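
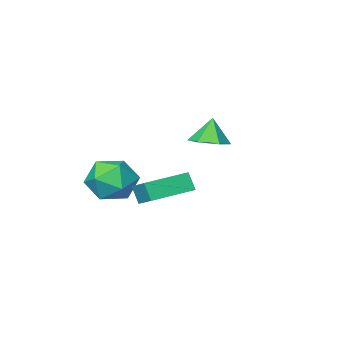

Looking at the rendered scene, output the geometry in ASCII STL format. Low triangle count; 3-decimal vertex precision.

solid 
facet normal -0.992 0.062 0.110
outer loop
vertex -0.28 0.8 -1.054
vertex -0.135 1.993 -0.418
vertex -0.34 1.223 -1.835
endloop
endfacet
facet normal -0.106 -0.878 -0.467
outer loop
vertex 1.535 1.107 -2.042
vertex -0.28 0.8 -1.054
vertex -0.34 1.223 -1.835
endloop
endfacet
facet normal -0.992 0.062 0.110
outer loop
vertex -0.34 1.223 -1.835
vertex -0.135 1.993 -0.418
vertex -0.195 2.417 -1.198
endloop
endfacet
facet normal -0.067 0.476 -0.877
outer loop
vertex -0.195 2.417 -1.198
vertex 1.535 1.107 -2.042
vertex -0.34 1.223 -1.835
endloop
endfacet
facet normal 0.067 -0.476 0.877
outer loop
vertex -0.28 0.8 -1.054
vertex 1.74 1.877 -0.625
vertex -0.135 1.993 -0.418
endloop
endfacet
facet normal -0.107 -0.877 -0.469
outer loop
vertex 1.595 0.683 -1.262
vertex -0.28 0.8 -1.054
vertex 1.535 1.107 -2.042
endloop
endfacet
facet normal 0.068 -0.476 0.877
outer loop
vertex 1.595 0.683 -1.262
vertex 1.74 1.877 -0.625
vertex -0.28 0.8 -1.054
endloop
endfacet
facet normal 0.106 0.877 0.469
outer loop
vertex -0.135 1.993 -0.418
vertex 1.74 1.877 -0.625
vertex -0.195 2.417 -1.198
endloop
endfacet
facet normal -0.068 0.476 -0.877
outer loop
vertex 1.68 2.3 -1.406
vertex 1.535 1.107 -2.042
vertex -0.195 2.417 -1.198
endloop
endfacet
facet normal 0.107 0.878 0.467
outer loop
vertex -0.195 2.417 -1.198
vertex 1.74 1.877 -0.625
vertex 1.68 2.3 -1.406
endloop
endfacet
facet normal 0.992 -0.062 -0.110
outer loop
vertex 1.68 2.3 -1.406
vertex 1.595 0.683 -1.262
vertex 1.535 1.107 -2.042
endloop
endfacet
facet normal 0.992 -0.062 -0.110
outer loop
vertex 1.74 1.877 -0.625
vertex 1.595 0.683 -1.262
vertex 1.68 2.3 -1.406
endloop
endfacet
facet normal -0.980 -0.043 0.194
outer loop
vertex 0.54 -1.432 -1.949
vertex 0.767 -1.403 -0.794
vertex 0.606 -0.399 -1.387
endloop
endfacet
facet normal -0.858 0.287 -0.426
outer loop
vertex 0.54 -1.432 -1.949
vertex 0.606 -0.399 -1.387
vertex 1.094 -0.522 -2.452
endloop
endfacet
facet normal -0.502 -0.164 -0.849
outer loop
vertex 0.54 -1.432 -1.949
vertex 1.094 -0.522 -2.452
vertex 1.557 -1.603 -2.517
endloop
endfacet
facet normal -0.404 -0.772 -0.490
outer loop
vertex 0.54 -1.432 -1.949
vertex 1.557 -1.603 -2.517
vertex 1.355 -2.148 -1.492
endloop
endfacet
facet normal -0.700 -0.697 0.155
outer loop
vertex 0.54 -1.432 -1.949
vertex 1.355 -2.148 -1.492
vertex 0.767 -1.403 -0.794
endloop
endfacet
facet normal -0.437 0.849 -0.298
outer loop
vertex 1.094 -0.522 -2.452
vertex 0.606 -0.399 -1.387
vertex 1.665 0.068 -1.608
endloop
endfacet
facet normal -0.634 0.315 0.706
outer loop
vertex 0.606 -0.399 -1.387
vertex 0.767 -1.403 -0.794
vertex 1.463 -0.477 -0.583
endloop
endfacet
facet normal -0.181 -0.745 0.643
outer loop
vertex 0.767 -1.403 -0.794
vertex 1.355 -2.148 -1.492
vertex 1.926 -1.558 -0.648
endloop
endfacet
facet normal 0.298 -0.866 -0.402
outer loop
vertex 1.355 -2.148 -1.492
vertex 1.557 -1.603 -2.517
vertex 2.414 -1.681 -1.713
endloop
endfacet
facet normal 0.140 0.119 -0.983
outer loop
vertex 1.557 -1.603 -2.517
vertex 1.094 -0.522 -2.452
vertex 2.253 -0.677 -2.306
endloop
endfacet
facet normal 0.404 0.772 0.490
outer loop
vertex 2.48 -0.648 -1.151
vertex 1.665 0.068 -1.608
vertex 1.463 -0.477 -0.583
endloop
endfacet
facet normal 0.502 0.164 0.849
outer loop
vertex 2.48 -0.648 -1.151
vertex 1.463 -0.477 -0.583
vertex 1.926 -1.558 -0.648
endloop
endfacet
facet normal 0.858 -0.287 0.426
outer loop
vertex 2.48 -0.648 -1.151
vertex 1.926 -1.558 -0.648
vertex 2.414 -1.681 -1.713
endloop
endfacet
facet normal 0.980 0.043 -0.194
outer loop
vertex 2.48 -0.648 -1.151
vertex 2.414 -1.681 -1.713
vertex 2.253 -0.677 -2.306
endloop
endfacet
facet normal 0.700 0.697 -0.155
outer loop
vertex 2.48 -0.648 -1.151
vertex 2.253 -0.677 -2.306
vertex 1.665 0.068 -1.608
endloop
endfacet
facet normal -0.298 0.866 0.402
outer loop
vertex 1.463 -0.477 -0.583
vertex 1.665 0.068 -1.608
vertex 0.606 -0.399 -1.387
endloop
endfacet
facet normal -0.140 -0.119 0.983
outer loop
vertex 1.926 -1.558 -0.648
vertex 1.463 -0.477 -0.583
vertex 0.767 -1.403 -0.794
endloop
endfacet
facet normal 0.437 -0.849 0.298
outer loop
vertex 2.414 -1.681 -1.713
vertex 1.926 -1.558 -0.648
vertex 1.355 -2.148 -1.492
endloop
endfacet
facet normal 0.634 -0.315 -0.706
outer loop
vertex 2.253 -0.677 -2.306
vertex 2.414 -1.681 -1.713
vertex 1.557 -1.603 -2.517
endloop
endfacet
facet normal 0.181 0.745 -0.643
outer loop
vertex 1.665 0.068 -1.608
vertex 2.253 -0.677 -2.306
vertex 1.094 -0.522 -2.452
endloop
endfacet
facet normal 0.243 0.184 -0.952
outer loop
vertex -2.596 -2.112 -0.566
vertex -3.314 -1.592 -0.649
vertex -2.54 -1.242 -0.384
endloop
endfacet
facet normal 0.703 -0.189 0.685
outer loop
vertex -2.596 -2.112 -0.566
vertex -2.54 -1.242 -0.384
vertex -3.626 -1.828 0.569
endloop
endfacet
facet normal 0.243 0.184 -0.952
outer loop
vertex -2.54 -1.242 -0.384
vertex -3.314 -1.592 -0.649
vertex -3.258 -0.723 -0.467
endloop
endfacet
facet normal 0.335 0.582 0.740
outer loop
vertex -2.54 -1.242 -0.384
vertex -3.258 -0.723 -0.467
vertex -3.626 -1.828 0.569
endloop
endfacet
facet normal 0.244 0.184 -0.952
outer loop
vertex -3.258 -0.723 -0.467
vertex -3.314 -1.592 -0.649
vertex -4.032 -1.073 -0.733
endloop
endfacet
facet normal -0.494 0.677 0.546
outer loop
vertex -3.258 -0.723 -0.467
vertex -4.032 -1.073 -0.733
vertex -3.626 -1.828 0.569
endloop
endfacet
facet normal 0.244 0.183 -0.952
outer loop
vertex -4.032 -1.073 -0.733
vertex -3.314 -1.592 -0.649
vertex -4.088 -1.943 -0.915
endloop
endfacet
facet normal -0.955 -0.001 0.297
outer loop
vertex -4.032 -1.073 -0.733
vertex -4.088 -1.943 -0.915
vertex -3.626 -1.828 0.569
endloop
endfacet
facet normal 0.244 0.185 -0.952
outer loop
vertex -4.088 -1.943 -0.915
vertex -3.314 -1.592 -0.649
vertex -3.37 -2.462 -0.832
endloop
endfacet
facet normal -0.587 -0.773 0.242
outer loop
vertex -4.088 -1.943 -0.915
vertex -3.37 -2.462 -0.832
vertex -3.626 -1.828 0.569
endloop
endfacet
facet normal 0.244 0.185 -0.952
outer loop
vertex -3.37 -2.462 -0.832
vertex -3.314 -1.592 -0.649
vertex -2.596 -2.112 -0.566
endloop
endfacet
facet normal 0.242 -0.867 0.436
outer loop
vertex -3.37 -2.462 -0.832
vertex -2.596 -2.112 -0.566
vertex -3.626 -1.828 0.569
endloop
endfacet

endsolid


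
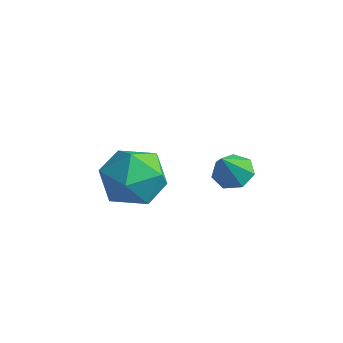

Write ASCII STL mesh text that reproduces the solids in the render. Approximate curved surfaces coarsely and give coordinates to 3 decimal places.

solid 
facet normal -0.555 0.783 0.280
outer loop
vertex 0.676 -0.053 0.527
vertex 0.325 -0.655 1.515
vertex 1.317 0.036 1.548
endloop
endfacet
facet normal 0.014 0.995 -0.096
outer loop
vertex 0.676 -0.053 0.527
vertex 1.317 0.036 1.548
vertex 1.884 -0.074 0.485
endloop
endfacet
facet normal -0.014 0.679 -0.734
outer loop
vertex 0.676 -0.053 0.527
vertex 1.884 -0.074 0.485
vertex 1.243 -0.832 -0.204
endloop
endfacet
facet normal -0.598 0.272 -0.754
outer loop
vertex 0.676 -0.053 0.527
vertex 1.243 -0.832 -0.204
vertex 0.279 -1.191 0.432
endloop
endfacet
facet normal -0.933 0.336 -0.127
outer loop
vertex 0.676 -0.053 0.527
vertex 0.279 -1.191 0.432
vertex 0.325 -0.655 1.515
endloop
endfacet
facet normal 0.599 0.764 0.241
outer loop
vertex 1.884 -0.074 0.485
vertex 1.317 0.036 1.548
vertex 2.281 -0.689 1.448
endloop
endfacet
facet normal -0.321 0.420 0.849
outer loop
vertex 1.317 0.036 1.548
vertex 0.325 -0.655 1.515
vertex 1.317 -1.048 2.084
endloop
endfacet
facet normal -0.933 -0.304 0.190
outer loop
vertex 0.325 -0.655 1.515
vertex 0.279 -1.191 0.432
vertex 0.676 -1.806 1.395
endloop
endfacet
facet normal -0.392 -0.408 -0.825
outer loop
vertex 0.279 -1.191 0.432
vertex 1.243 -0.832 -0.204
vertex 1.243 -1.916 0.332
endloop
endfacet
facet normal 0.555 0.252 -0.793
outer loop
vertex 1.243 -0.832 -0.204
vertex 1.884 -0.074 0.485
vertex 2.235 -1.225 0.365
endloop
endfacet
facet normal 0.598 -0.272 0.754
outer loop
vertex 1.884 -1.827 1.353
vertex 2.281 -0.689 1.448
vertex 1.317 -1.048 2.084
endloop
endfacet
facet normal 0.014 -0.679 0.734
outer loop
vertex 1.884 -1.827 1.353
vertex 1.317 -1.048 2.084
vertex 0.676 -1.806 1.395
endloop
endfacet
facet normal -0.014 -0.995 0.096
outer loop
vertex 1.884 -1.827 1.353
vertex 0.676 -1.806 1.395
vertex 1.243 -1.916 0.332
endloop
endfacet
facet normal 0.555 -0.783 -0.280
outer loop
vertex 1.884 -1.827 1.353
vertex 1.243 -1.916 0.332
vertex 2.235 -1.225 0.365
endloop
endfacet
facet normal 0.933 -0.336 0.127
outer loop
vertex 1.884 -1.827 1.353
vertex 2.235 -1.225 0.365
vertex 2.281 -0.689 1.448
endloop
endfacet
facet normal 0.392 0.408 0.825
outer loop
vertex 1.317 -1.048 2.084
vertex 2.281 -0.689 1.448
vertex 1.317 0.036 1.548
endloop
endfacet
facet normal -0.555 -0.252 0.793
outer loop
vertex 0.676 -1.806 1.395
vertex 1.317 -1.048 2.084
vertex 0.325 -0.655 1.515
endloop
endfacet
facet normal -0.599 -0.764 -0.241
outer loop
vertex 1.243 -1.916 0.332
vertex 0.676 -1.806 1.395
vertex 0.279 -1.191 0.432
endloop
endfacet
facet normal 0.321 -0.420 -0.849
outer loop
vertex 2.235 -1.225 0.365
vertex 1.243 -1.916 0.332
vertex 1.243 -0.832 -0.204
endloop
endfacet
facet normal 0.933 0.304 -0.190
outer loop
vertex 2.281 -0.689 1.448
vertex 2.235 -1.225 0.365
vertex 1.884 -0.074 0.485
endloop
endfacet
facet normal -0.144 0.546 -0.825
outer loop
vertex 2.696 2.467 -0.646
vertex 2.057 2.7 -0.38
vertex 2.719 2.997 -0.299
endloop
endfacet
facet normal 0.959 -0.184 0.217
outer loop
vertex 2.696 2.467 -0.646
vertex 2.719 2.997 -0.299
vertex 2.263 1.92 0.8
endloop
endfacet
facet normal -0.144 0.546 -0.826
outer loop
vertex 2.719 2.997 -0.299
vertex 2.057 2.7 -0.38
vertex 2.244 3.303 -0.014
endloop
endfacet
facet normal 0.646 0.394 0.654
outer loop
vertex 2.719 2.997 -0.299
vertex 2.244 3.303 -0.014
vertex 2.263 1.92 0.8
endloop
endfacet
facet normal -0.144 0.546 -0.826
outer loop
vertex 2.244 3.303 -0.014
vertex 2.057 2.7 -0.38
vertex 1.628 3.156 -0.004
endloop
endfacet
facet normal -0.106 0.503 0.858
outer loop
vertex 2.244 3.303 -0.014
vertex 1.628 3.156 -0.004
vertex 2.263 1.92 0.8
endloop
endfacet
facet normal -0.143 0.546 -0.825
outer loop
vertex 1.628 3.156 -0.004
vertex 2.057 2.7 -0.38
vertex 1.335 2.665 -0.278
endloop
endfacet
facet normal -0.735 0.062 0.675
outer loop
vertex 1.628 3.156 -0.004
vertex 1.335 2.665 -0.278
vertex 2.263 1.92 0.8
endloop
endfacet
facet normal -0.143 0.547 -0.825
outer loop
vertex 1.335 2.665 -0.278
vertex 2.057 2.7 -0.38
vertex 1.586 2.201 -0.629
endloop
endfacet
facet normal -0.764 -0.598 0.244
outer loop
vertex 1.335 2.665 -0.278
vertex 1.586 2.201 -0.629
vertex 2.263 1.92 0.8
endloop
endfacet
facet normal -0.143 0.546 -0.825
outer loop
vertex 1.586 2.201 -0.629
vertex 2.057 2.7 -0.38
vertex 2.192 2.113 -0.792
endloop
endfacet
facet normal -0.172 -0.979 -0.111
outer loop
vertex 1.586 2.201 -0.629
vertex 2.192 2.113 -0.792
vertex 2.263 1.92 0.8
endloop
endfacet
facet normal -0.144 0.546 -0.825
outer loop
vertex 2.192 2.113 -0.792
vertex 2.057 2.7 -0.38
vertex 2.696 2.467 -0.646
endloop
endfacet
facet normal 0.594 -0.795 -0.123
outer loop
vertex 2.192 2.113 -0.792
vertex 2.696 2.467 -0.646
vertex 2.263 1.92 0.8
endloop
endfacet

endsolid


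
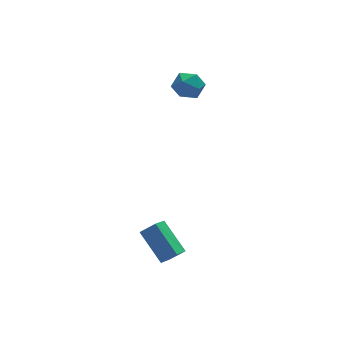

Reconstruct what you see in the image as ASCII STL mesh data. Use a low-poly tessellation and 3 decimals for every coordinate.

solid 
facet normal -0.740 0.222 -0.635
outer loop
vertex -2.337 -2.851 -2.617
vertex -1.613 -2.13 -3.208
vertex -1.731 -4.515 -3.905
endloop
endfacet
facet normal -0.613 -0.611 0.501
outer loop
vertex -0.947 -4.75 -3.232
vertex -2.337 -2.851 -2.617
vertex -1.731 -4.515 -3.905
endloop
endfacet
facet normal -0.740 0.222 -0.635
outer loop
vertex -1.731 -4.515 -3.905
vertex -1.613 -2.13 -3.208
vertex -1.007 -3.794 -4.496
endloop
endfacet
facet normal 0.277 -0.760 -0.588
outer loop
vertex -1.007 -3.794 -4.496
vertex -0.947 -4.75 -3.232
vertex -1.731 -4.515 -3.905
endloop
endfacet
facet normal -0.277 0.760 0.588
outer loop
vertex -2.337 -2.851 -2.617
vertex -0.829 -2.365 -2.535
vertex -1.613 -2.13 -3.208
endloop
endfacet
facet normal -0.613 -0.611 0.501
outer loop
vertex -1.553 -3.086 -1.944
vertex -2.337 -2.851 -2.617
vertex -0.947 -4.75 -3.232
endloop
endfacet
facet normal -0.277 0.760 0.588
outer loop
vertex -1.553 -3.086 -1.944
vertex -0.829 -2.365 -2.535
vertex -2.337 -2.851 -2.617
endloop
endfacet
facet normal 0.613 0.611 -0.501
outer loop
vertex -1.613 -2.13 -3.208
vertex -0.829 -2.365 -2.535
vertex -1.007 -3.794 -4.496
endloop
endfacet
facet normal 0.277 -0.760 -0.588
outer loop
vertex -0.223 -4.029 -3.823
vertex -0.947 -4.75 -3.232
vertex -1.007 -3.794 -4.496
endloop
endfacet
facet normal 0.613 0.611 -0.501
outer loop
vertex -1.007 -3.794 -4.496
vertex -0.829 -2.365 -2.535
vertex -0.223 -4.029 -3.823
endloop
endfacet
facet normal 0.740 -0.222 0.635
outer loop
vertex -0.223 -4.029 -3.823
vertex -1.553 -3.086 -1.944
vertex -0.947 -4.75 -3.232
endloop
endfacet
facet normal 0.740 -0.222 0.635
outer loop
vertex -0.829 -2.365 -2.535
vertex -1.553 -3.086 -1.944
vertex -0.223 -4.029 -3.823
endloop
endfacet
facet normal -0.683 0.699 0.210
outer loop
vertex 2.171 4.159 3.154
vertex 1.533 3.442 3.466
vertex 2.172 3.87 4.121
endloop
endfacet
facet normal -0.022 0.958 0.286
outer loop
vertex 2.171 4.159 3.154
vertex 2.172 3.87 4.121
vertex 3.046 4.033 3.642
endloop
endfacet
facet normal 0.316 0.887 -0.337
outer loop
vertex 2.171 4.159 3.154
vertex 3.046 4.033 3.642
vertex 2.947 3.707 2.692
endloop
endfacet
facet normal -0.135 0.585 -0.800
outer loop
vertex 2.171 4.159 3.154
vertex 2.947 3.707 2.692
vertex 2.012 3.342 2.583
endloop
endfacet
facet normal -0.753 0.469 -0.462
outer loop
vertex 2.171 4.159 3.154
vertex 2.012 3.342 2.583
vertex 1.533 3.442 3.466
endloop
endfacet
facet normal 0.318 0.555 0.769
outer loop
vertex 3.046 4.033 3.642
vertex 2.172 3.87 4.121
vertex 2.948 3.238 4.257
endloop
endfacet
facet normal -0.752 0.137 0.644
outer loop
vertex 2.172 3.87 4.121
vertex 1.533 3.442 3.466
vertex 2.013 2.873 4.148
endloop
endfacet
facet normal -0.865 -0.236 -0.443
outer loop
vertex 1.533 3.442 3.466
vertex 2.012 3.342 2.583
vertex 1.914 2.547 3.198
endloop
endfacet
facet normal 0.134 -0.048 -0.990
outer loop
vertex 2.012 3.342 2.583
vertex 2.947 3.707 2.692
vertex 2.788 2.71 2.719
endloop
endfacet
facet normal 0.865 0.440 -0.241
outer loop
vertex 2.947 3.707 2.692
vertex 3.046 4.033 3.642
vertex 3.427 3.138 3.374
endloop
endfacet
facet normal 0.135 -0.585 0.800
outer loop
vertex 2.789 2.421 3.686
vertex 2.948 3.238 4.257
vertex 2.013 2.873 4.148
endloop
endfacet
facet normal -0.316 -0.887 0.337
outer loop
vertex 2.789 2.421 3.686
vertex 2.013 2.873 4.148
vertex 1.914 2.547 3.198
endloop
endfacet
facet normal 0.022 -0.958 -0.286
outer loop
vertex 2.789 2.421 3.686
vertex 1.914 2.547 3.198
vertex 2.788 2.71 2.719
endloop
endfacet
facet normal 0.683 -0.699 -0.210
outer loop
vertex 2.789 2.421 3.686
vertex 2.788 2.71 2.719
vertex 3.427 3.138 3.374
endloop
endfacet
facet normal 0.753 -0.469 0.462
outer loop
vertex 2.789 2.421 3.686
vertex 3.427 3.138 3.374
vertex 2.948 3.238 4.257
endloop
endfacet
facet normal -0.134 0.048 0.990
outer loop
vertex 2.013 2.873 4.148
vertex 2.948 3.238 4.257
vertex 2.172 3.87 4.121
endloop
endfacet
facet normal -0.865 -0.440 0.241
outer loop
vertex 1.914 2.547 3.198
vertex 2.013 2.873 4.148
vertex 1.533 3.442 3.466
endloop
endfacet
facet normal -0.318 -0.555 -0.769
outer loop
vertex 2.788 2.71 2.719
vertex 1.914 2.547 3.198
vertex 2.012 3.342 2.583
endloop
endfacet
facet normal 0.752 -0.137 -0.644
outer loop
vertex 3.427 3.138 3.374
vertex 2.788 2.71 2.719
vertex 2.947 3.707 2.692
endloop
endfacet
facet normal 0.865 0.236 0.443
outer loop
vertex 2.948 3.238 4.257
vertex 3.427 3.138 3.374
vertex 3.046 4.033 3.642
endloop
endfacet

endsolid


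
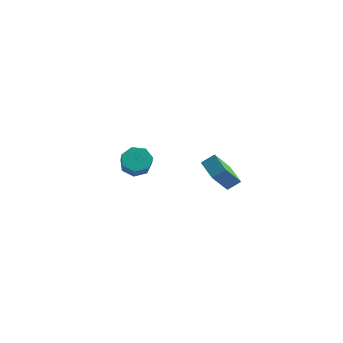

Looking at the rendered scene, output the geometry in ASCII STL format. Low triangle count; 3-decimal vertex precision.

solid 
facet normal -0.514 0.557 -0.652
outer loop
vertex -3.087 -0.585 -3.661
vertex -3.704 -1.197 -3.697
vertex -3.647 -0.515 -3.16
endloop
endfacet
facet normal 0.430 0.825 0.366
outer loop
vertex -3.087 -0.585 -3.661
vertex -3.647 -0.515 -3.16
vertex -2.399 -1.331 -2.786
endloop
endfacet
facet normal 0.430 0.825 0.366
outer loop
vertex -2.399 -1.331 -2.786
vertex -3.647 -0.515 -3.16
vertex -2.959 -1.261 -2.285
endloop
endfacet
facet normal 0.514 -0.557 0.652
outer loop
vertex -2.399 -1.331 -2.786
vertex -2.959 -1.261 -2.285
vertex -3.016 -1.943 -2.823
endloop
endfacet
facet normal -0.513 0.557 -0.653
outer loop
vertex -3.647 -0.515 -3.16
vertex -3.704 -1.197 -3.697
vertex -4.251 -0.958 -3.064
endloop
endfacet
facet normal -0.312 0.588 0.746
outer loop
vertex -3.647 -0.515 -3.16
vertex -4.251 -0.958 -3.064
vertex -2.959 -1.261 -2.285
endloop
endfacet
facet normal -0.313 0.586 0.747
outer loop
vertex -2.959 -1.261 -2.285
vertex -4.251 -0.958 -3.064
vertex -3.562 -1.705 -2.189
endloop
endfacet
facet normal 0.514 -0.557 0.652
outer loop
vertex -2.959 -1.261 -2.285
vertex -3.562 -1.705 -2.189
vertex -3.016 -1.943 -2.823
endloop
endfacet
facet normal -0.513 0.557 -0.653
outer loop
vertex -4.251 -0.958 -3.064
vertex -3.704 -1.197 -3.697
vertex -4.442 -1.581 -3.445
endloop
endfacet
facet normal -0.820 -0.094 0.565
outer loop
vertex -4.251 -0.958 -3.064
vertex -4.442 -1.581 -3.445
vertex -3.562 -1.705 -2.189
endloop
endfacet
facet normal -0.820 -0.093 0.565
outer loop
vertex -3.562 -1.705 -2.189
vertex -4.442 -1.581 -3.445
vertex -3.754 -2.328 -2.57
endloop
endfacet
facet normal 0.514 -0.557 0.652
outer loop
vertex -3.562 -1.705 -2.189
vertex -3.754 -2.328 -2.57
vertex -3.016 -1.943 -2.823
endloop
endfacet
facet normal -0.513 0.557 -0.653
outer loop
vertex -4.442 -1.581 -3.445
vertex -3.704 -1.197 -3.697
vertex -4.078 -1.915 -4.016
endloop
endfacet
facet normal -0.710 -0.703 -0.042
outer loop
vertex -4.442 -1.581 -3.445
vertex -4.078 -1.915 -4.016
vertex -3.754 -2.328 -2.57
endloop
endfacet
facet normal -0.709 -0.704 -0.042
outer loop
vertex -3.754 -2.328 -2.57
vertex -4.078 -1.915 -4.016
vertex -3.39 -2.661 -3.141
endloop
endfacet
facet normal 0.514 -0.557 0.652
outer loop
vertex -3.754 -2.328 -2.57
vertex -3.39 -2.661 -3.141
vertex -3.016 -1.943 -2.823
endloop
endfacet
facet normal -0.514 0.557 -0.652
outer loop
vertex -4.078 -1.915 -4.016
vertex -3.704 -1.197 -3.697
vertex -3.432 -1.707 -4.347
endloop
endfacet
facet normal -0.064 -0.784 -0.618
outer loop
vertex -4.078 -1.915 -4.016
vertex -3.432 -1.707 -4.347
vertex -3.39 -2.661 -3.141
endloop
endfacet
facet normal -0.066 -0.784 -0.618
outer loop
vertex -3.39 -2.661 -3.141
vertex -3.432 -1.707 -4.347
vertex -2.744 -2.454 -3.473
endloop
endfacet
facet normal 0.514 -0.557 0.653
outer loop
vertex -3.39 -2.661 -3.141
vertex -2.744 -2.454 -3.473
vertex -3.016 -1.943 -2.823
endloop
endfacet
facet normal -0.513 0.558 -0.652
outer loop
vertex -3.432 -1.707 -4.347
vertex -3.704 -1.197 -3.697
vertex -2.991 -1.116 -4.189
endloop
endfacet
facet normal 0.628 -0.274 -0.728
outer loop
vertex -3.432 -1.707 -4.347
vertex -2.991 -1.116 -4.189
vertex -2.744 -2.454 -3.473
endloop
endfacet
facet normal 0.628 -0.274 -0.728
outer loop
vertex -2.744 -2.454 -3.473
vertex -2.991 -1.116 -4.189
vertex -2.303 -1.862 -3.315
endloop
endfacet
facet normal 0.514 -0.557 0.653
outer loop
vertex -2.744 -2.454 -3.473
vertex -2.303 -1.862 -3.315
vertex -3.016 -1.943 -2.823
endloop
endfacet
facet normal -0.514 0.556 -0.653
outer loop
vertex -2.991 -1.116 -4.189
vertex -3.704 -1.197 -3.697
vertex -3.087 -0.585 -3.661
endloop
endfacet
facet normal 0.849 0.442 -0.290
outer loop
vertex -2.991 -1.116 -4.189
vertex -3.087 -0.585 -3.661
vertex -2.303 -1.862 -3.315
endloop
endfacet
facet normal 0.849 0.442 -0.290
outer loop
vertex -2.303 -1.862 -3.315
vertex -3.087 -0.585 -3.661
vertex -2.399 -1.331 -2.786
endloop
endfacet
facet normal 0.514 -0.557 0.653
outer loop
vertex -2.303 -1.862 -3.315
vertex -2.399 -1.331 -2.786
vertex -3.016 -1.943 -2.823
endloop
endfacet
facet normal -0.827 0.493 0.269
outer loop
vertex 2.764 -2.846 -0.465
vertex 2.982 -1.83 -1.656
vertex 2.296 -3.35 -0.981
endloop
endfacet
facet normal -0.138 -0.643 0.753
outer loop
vertex 3.538 -4.09 -1.384
vertex 2.764 -2.846 -0.465
vertex 2.296 -3.35 -0.981
endloop
endfacet
facet normal -0.828 0.493 0.267
outer loop
vertex 2.296 -3.35 -0.981
vertex 2.982 -1.83 -1.656
vertex 2.515 -2.335 -2.172
endloop
endfacet
facet normal -0.544 -0.587 -0.600
outer loop
vertex 2.515 -2.335 -2.172
vertex 3.538 -4.09 -1.384
vertex 2.296 -3.35 -0.981
endloop
endfacet
facet normal 0.544 0.587 0.600
outer loop
vertex 2.764 -2.846 -0.465
vertex 4.224 -2.57 -2.059
vertex 2.982 -1.83 -1.656
endloop
endfacet
facet normal -0.138 -0.643 0.754
outer loop
vertex 4.005 -3.585 -0.868
vertex 2.764 -2.846 -0.465
vertex 3.538 -4.09 -1.384
endloop
endfacet
facet normal 0.544 0.587 0.600
outer loop
vertex 4.005 -3.585 -0.868
vertex 4.224 -2.57 -2.059
vertex 2.764 -2.846 -0.465
endloop
endfacet
facet normal 0.138 0.642 -0.754
outer loop
vertex 2.982 -1.83 -1.656
vertex 4.224 -2.57 -2.059
vertex 2.515 -2.335 -2.172
endloop
endfacet
facet normal -0.544 -0.587 -0.600
outer loop
vertex 3.756 -3.074 -2.575
vertex 3.538 -4.09 -1.384
vertex 2.515 -2.335 -2.172
endloop
endfacet
facet normal 0.138 0.643 -0.753
outer loop
vertex 2.515 -2.335 -2.172
vertex 4.224 -2.57 -2.059
vertex 3.756 -3.074 -2.575
endloop
endfacet
facet normal 0.828 -0.492 -0.268
outer loop
vertex 3.756 -3.074 -2.575
vertex 4.005 -3.585 -0.868
vertex 3.538 -4.09 -1.384
endloop
endfacet
facet normal 0.827 -0.493 -0.268
outer loop
vertex 4.224 -2.57 -2.059
vertex 4.005 -3.585 -0.868
vertex 3.756 -3.074 -2.575
endloop
endfacet

endsolid


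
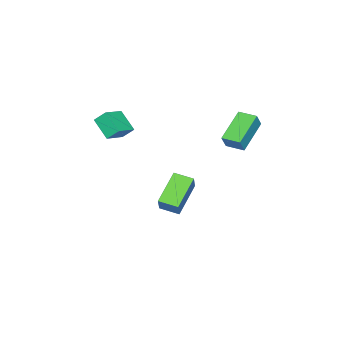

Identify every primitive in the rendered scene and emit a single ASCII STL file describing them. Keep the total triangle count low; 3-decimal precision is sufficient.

solid 
facet normal -0.924 0.077 -0.374
outer loop
vertex -1.259 -2.442 3.396
vertex -1.463 -1.857 4.021
vertex -0.831 -1.394 2.556
endloop
endfacet
facet normal 0.231 -0.664 -0.711
outer loop
vertex 0.463 -1.503 3.079
vertex -1.259 -2.442 3.396
vertex -0.831 -1.394 2.556
endloop
endfacet
facet normal -0.924 0.077 -0.374
outer loop
vertex -0.831 -1.394 2.556
vertex -1.463 -1.857 4.021
vertex -1.035 -0.809 3.181
endloop
endfacet
facet normal 0.304 0.743 -0.596
outer loop
vertex -1.035 -0.809 3.181
vertex 0.463 -1.503 3.079
vertex -0.831 -1.394 2.556
endloop
endfacet
facet normal -0.304 -0.743 0.596
outer loop
vertex -1.259 -2.442 3.396
vertex -0.169 -1.966 4.544
vertex -1.463 -1.857 4.021
endloop
endfacet
facet normal 0.231 -0.664 -0.711
outer loop
vertex 0.035 -2.551 3.919
vertex -1.259 -2.442 3.396
vertex 0.463 -1.503 3.079
endloop
endfacet
facet normal -0.304 -0.743 0.596
outer loop
vertex 0.035 -2.551 3.919
vertex -0.169 -1.966 4.544
vertex -1.259 -2.442 3.396
endloop
endfacet
facet normal -0.231 0.664 0.711
outer loop
vertex -1.463 -1.857 4.021
vertex -0.169 -1.966 4.544
vertex -1.035 -0.809 3.181
endloop
endfacet
facet normal 0.304 0.743 -0.596
outer loop
vertex 0.259 -0.918 3.704
vertex 0.463 -1.503 3.079
vertex -1.035 -0.809 3.181
endloop
endfacet
facet normal -0.231 0.664 0.711
outer loop
vertex -1.035 -0.809 3.181
vertex -0.169 -1.966 4.544
vertex 0.259 -0.918 3.704
endloop
endfacet
facet normal 0.924 -0.077 0.374
outer loop
vertex 0.259 -0.918 3.704
vertex 0.035 -2.551 3.919
vertex 0.463 -1.503 3.079
endloop
endfacet
facet normal 0.924 -0.077 0.374
outer loop
vertex -0.169 -1.966 4.544
vertex 0.035 -2.551 3.919
vertex 0.259 -0.918 3.704
endloop
endfacet
facet normal -0.867 -0.011 0.499
outer loop
vertex -4.649 3.265 3.915
vertex -4.661 4.335 3.918
vertex -5.133 3.262 3.074
endloop
endfacet
facet normal 0.011 -1.000 -0.003
outer loop
vertex -3.339 3.285 2.042
vertex -4.649 3.265 3.915
vertex -5.133 3.262 3.074
endloop
endfacet
facet normal -0.866 -0.012 0.499
outer loop
vertex -5.133 3.262 3.074
vertex -4.661 4.335 3.918
vertex -5.145 4.332 3.078
endloop
endfacet
facet normal -0.499 -0.002 -0.867
outer loop
vertex -5.145 4.332 3.078
vertex -3.339 3.285 2.042
vertex -5.133 3.262 3.074
endloop
endfacet
facet normal 0.499 0.003 0.867
outer loop
vertex -4.649 3.265 3.915
vertex -2.867 4.358 2.886
vertex -4.661 4.335 3.918
endloop
endfacet
facet normal 0.011 -1.000 -0.003
outer loop
vertex -2.855 3.288 2.882
vertex -4.649 3.265 3.915
vertex -3.339 3.285 2.042
endloop
endfacet
facet normal 0.499 0.002 0.867
outer loop
vertex -2.855 3.288 2.882
vertex -2.867 4.358 2.886
vertex -4.649 3.265 3.915
endloop
endfacet
facet normal -0.011 1.000 0.003
outer loop
vertex -4.661 4.335 3.918
vertex -2.867 4.358 2.886
vertex -5.145 4.332 3.078
endloop
endfacet
facet normal -0.499 -0.003 -0.867
outer loop
vertex -3.351 4.355 2.045
vertex -3.339 3.285 2.042
vertex -5.145 4.332 3.078
endloop
endfacet
facet normal -0.011 1.000 0.003
outer loop
vertex -5.145 4.332 3.078
vertex -2.867 4.358 2.886
vertex -3.351 4.355 2.045
endloop
endfacet
facet normal 0.866 0.011 -0.499
outer loop
vertex -3.351 4.355 2.045
vertex -2.855 3.288 2.882
vertex -3.339 3.285 2.042
endloop
endfacet
facet normal 0.867 0.012 -0.499
outer loop
vertex -2.867 4.358 2.886
vertex -2.855 3.288 2.882
vertex -3.351 4.355 2.045
endloop
endfacet
facet normal -0.509 -0.249 -0.824
outer loop
vertex -4.858 -0.68 -2.778
vertex -5.067 0.442 -2.988
vertex -3.04 -0.558 -3.938
endloop
endfacet
facet normal 0.180 -0.967 0.181
outer loop
vertex -2.393 -0.242 -2.892
vertex -4.858 -0.68 -2.778
vertex -3.04 -0.558 -3.938
endloop
endfacet
facet normal -0.509 -0.249 -0.824
outer loop
vertex -3.04 -0.558 -3.938
vertex -5.067 0.442 -2.988
vertex -3.249 0.563 -4.148
endloop
endfacet
facet normal 0.841 0.056 -0.537
outer loop
vertex -3.249 0.563 -4.148
vertex -2.393 -0.242 -2.892
vertex -3.04 -0.558 -3.938
endloop
endfacet
facet normal -0.841 -0.056 0.537
outer loop
vertex -4.858 -0.68 -2.778
vertex -4.42 0.758 -1.942
vertex -5.067 0.442 -2.988
endloop
endfacet
facet normal 0.180 -0.967 0.182
outer loop
vertex -4.211 -0.363 -1.732
vertex -4.858 -0.68 -2.778
vertex -2.393 -0.242 -2.892
endloop
endfacet
facet normal -0.841 -0.056 0.537
outer loop
vertex -4.211 -0.363 -1.732
vertex -4.42 0.758 -1.942
vertex -4.858 -0.68 -2.778
endloop
endfacet
facet normal -0.180 0.967 -0.181
outer loop
vertex -5.067 0.442 -2.988
vertex -4.42 0.758 -1.942
vertex -3.249 0.563 -4.148
endloop
endfacet
facet normal 0.841 0.056 -0.537
outer loop
vertex -2.602 0.88 -3.102
vertex -2.393 -0.242 -2.892
vertex -3.249 0.563 -4.148
endloop
endfacet
facet normal -0.181 0.967 -0.181
outer loop
vertex -3.249 0.563 -4.148
vertex -4.42 0.758 -1.942
vertex -2.602 0.88 -3.102
endloop
endfacet
facet normal 0.509 0.249 0.824
outer loop
vertex -2.602 0.88 -3.102
vertex -4.211 -0.363 -1.732
vertex -2.393 -0.242 -2.892
endloop
endfacet
facet normal 0.509 0.249 0.824
outer loop
vertex -4.42 0.758 -1.942
vertex -4.211 -0.363 -1.732
vertex -2.602 0.88 -3.102
endloop
endfacet

endsolid


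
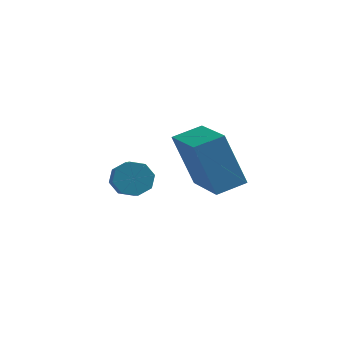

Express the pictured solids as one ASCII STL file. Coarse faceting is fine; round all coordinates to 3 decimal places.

solid 
facet normal -0.585 0.768 -0.260
outer loop
vertex -0.355 2.211 0.435
vertex 0.432 2.908 0.722
vertex 0.404 2.141 -1.479
endloop
endfacet
facet normal -0.723 -0.639 -0.263
outer loop
vertex 1.568 0.612 -0.962
vertex -0.355 2.211 0.435
vertex 0.404 2.141 -1.479
endloop
endfacet
facet normal -0.585 0.768 -0.260
outer loop
vertex 0.404 2.141 -1.479
vertex 0.432 2.908 0.722
vertex 1.191 2.838 -1.192
endloop
endfacet
facet normal 0.369 -0.034 -0.929
outer loop
vertex 1.191 2.838 -1.192
vertex 1.568 0.612 -0.962
vertex 0.404 2.141 -1.479
endloop
endfacet
facet normal -0.369 0.034 0.929
outer loop
vertex -0.355 2.211 0.435
vertex 1.596 1.379 1.239
vertex 0.432 2.908 0.722
endloop
endfacet
facet normal -0.723 -0.639 -0.263
outer loop
vertex 0.809 0.682 0.952
vertex -0.355 2.211 0.435
vertex 1.568 0.612 -0.962
endloop
endfacet
facet normal -0.369 0.034 0.929
outer loop
vertex 0.809 0.682 0.952
vertex 1.596 1.379 1.239
vertex -0.355 2.211 0.435
endloop
endfacet
facet normal 0.723 0.639 0.263
outer loop
vertex 0.432 2.908 0.722
vertex 1.596 1.379 1.239
vertex 1.191 2.838 -1.192
endloop
endfacet
facet normal 0.369 -0.034 -0.929
outer loop
vertex 2.355 1.309 -0.675
vertex 1.568 0.612 -0.962
vertex 1.191 2.838 -1.192
endloop
endfacet
facet normal 0.723 0.639 0.263
outer loop
vertex 1.191 2.838 -1.192
vertex 1.596 1.379 1.239
vertex 2.355 1.309 -0.675
endloop
endfacet
facet normal 0.585 -0.768 0.260
outer loop
vertex 2.355 1.309 -0.675
vertex 0.809 0.682 0.952
vertex 1.568 0.612 -0.962
endloop
endfacet
facet normal 0.585 -0.768 0.260
outer loop
vertex 1.596 1.379 1.239
vertex 0.809 0.682 0.952
vertex 2.355 1.309 -0.675
endloop
endfacet
facet normal -0.387 0.771 -0.507
outer loop
vertex -1.766 4.082 -3.185
vertex -2.365 4.029 -2.808
vertex -1.755 4.384 -2.734
endloop
endfacet
facet normal 0.922 0.311 -0.231
outer loop
vertex -1.766 4.082 -3.185
vertex -1.755 4.384 -2.734
vertex -1.356 3.265 -2.649
endloop
endfacet
facet normal 0.922 0.311 -0.230
outer loop
vertex -1.356 3.265 -2.649
vertex -1.755 4.384 -2.734
vertex -1.345 3.567 -2.197
endloop
endfacet
facet normal 0.388 -0.771 0.506
outer loop
vertex -1.356 3.265 -2.649
vertex -1.345 3.567 -2.197
vertex -1.955 3.211 -2.272
endloop
endfacet
facet normal -0.387 0.770 -0.507
outer loop
vertex -1.755 4.384 -2.734
vertex -2.365 4.029 -2.808
vertex -2.102 4.478 -2.326
endloop
endfacet
facet normal 0.666 0.613 0.425
outer loop
vertex -1.755 4.384 -2.734
vertex -2.102 4.478 -2.326
vertex -1.345 3.567 -2.197
endloop
endfacet
facet normal 0.666 0.614 0.424
outer loop
vertex -1.345 3.567 -2.197
vertex -2.102 4.478 -2.326
vertex -1.691 3.661 -1.789
endloop
endfacet
facet normal 0.387 -0.771 0.506
outer loop
vertex -1.345 3.567 -2.197
vertex -1.691 3.661 -1.789
vertex -1.955 3.211 -2.272
endloop
endfacet
facet normal -0.389 0.770 -0.505
outer loop
vertex -2.102 4.478 -2.326
vertex -2.365 4.029 -2.808
vertex -2.602 4.308 -2.2
endloop
endfacet
facet normal 0.020 0.556 0.831
outer loop
vertex -2.102 4.478 -2.326
vertex -2.602 4.308 -2.2
vertex -1.691 3.661 -1.789
endloop
endfacet
facet normal 0.019 0.555 0.832
outer loop
vertex -1.691 3.661 -1.789
vertex -2.602 4.308 -2.2
vertex -2.192 3.491 -1.664
endloop
endfacet
facet normal 0.388 -0.771 0.506
outer loop
vertex -1.691 3.661 -1.789
vertex -2.192 3.491 -1.664
vertex -1.955 3.211 -2.272
endloop
endfacet
facet normal -0.387 0.771 -0.505
outer loop
vertex -2.602 4.308 -2.2
vertex -2.365 4.029 -2.808
vertex -2.964 3.975 -2.431
endloop
endfacet
facet normal -0.638 0.172 0.751
outer loop
vertex -2.602 4.308 -2.2
vertex -2.964 3.975 -2.431
vertex -2.192 3.491 -1.664
endloop
endfacet
facet normal -0.638 0.172 0.751
outer loop
vertex -2.192 3.491 -1.664
vertex -2.964 3.975 -2.431
vertex -2.554 3.158 -1.895
endloop
endfacet
facet normal 0.387 -0.771 0.506
outer loop
vertex -2.192 3.491 -1.664
vertex -2.554 3.158 -1.895
vertex -1.955 3.211 -2.272
endloop
endfacet
facet normal -0.388 0.771 -0.506
outer loop
vertex -2.964 3.975 -2.431
vertex -2.365 4.029 -2.808
vertex -2.975 3.673 -2.883
endloop
endfacet
facet normal -0.922 -0.311 0.231
outer loop
vertex -2.964 3.975 -2.431
vertex -2.975 3.673 -2.883
vertex -2.554 3.158 -1.895
endloop
endfacet
facet normal -0.922 -0.311 0.231
outer loop
vertex -2.554 3.158 -1.895
vertex -2.975 3.673 -2.883
vertex -2.565 2.856 -2.346
endloop
endfacet
facet normal 0.387 -0.771 0.507
outer loop
vertex -2.554 3.158 -1.895
vertex -2.565 2.856 -2.346
vertex -1.955 3.211 -2.272
endloop
endfacet
facet normal -0.387 0.771 -0.506
outer loop
vertex -2.975 3.673 -2.883
vertex -2.365 4.029 -2.808
vertex -2.629 3.579 -3.291
endloop
endfacet
facet normal -0.667 -0.613 -0.424
outer loop
vertex -2.975 3.673 -2.883
vertex -2.629 3.579 -3.291
vertex -2.565 2.856 -2.346
endloop
endfacet
facet normal -0.666 -0.614 -0.425
outer loop
vertex -2.565 2.856 -2.346
vertex -2.629 3.579 -3.291
vertex -2.218 2.762 -2.754
endloop
endfacet
facet normal 0.387 -0.770 0.507
outer loop
vertex -2.565 2.856 -2.346
vertex -2.218 2.762 -2.754
vertex -1.955 3.211 -2.272
endloop
endfacet
facet normal -0.388 0.771 -0.506
outer loop
vertex -2.629 3.579 -3.291
vertex -2.365 4.029 -2.808
vertex -2.128 3.749 -3.416
endloop
endfacet
facet normal -0.019 -0.556 -0.831
outer loop
vertex -2.629 3.579 -3.291
vertex -2.128 3.749 -3.416
vertex -2.218 2.762 -2.754
endloop
endfacet
facet normal -0.021 -0.556 -0.831
outer loop
vertex -2.218 2.762 -2.754
vertex -2.128 3.749 -3.416
vertex -1.718 2.932 -2.88
endloop
endfacet
facet normal 0.389 -0.770 0.505
outer loop
vertex -2.218 2.762 -2.754
vertex -1.718 2.932 -2.88
vertex -1.955 3.211 -2.272
endloop
endfacet
facet normal -0.387 0.771 -0.506
outer loop
vertex -2.128 3.749 -3.416
vertex -2.365 4.029 -2.808
vertex -1.766 4.082 -3.185
endloop
endfacet
facet normal 0.638 -0.172 -0.751
outer loop
vertex -2.128 3.749 -3.416
vertex -1.766 4.082 -3.185
vertex -1.718 2.932 -2.88
endloop
endfacet
facet normal 0.638 -0.172 -0.751
outer loop
vertex -1.718 2.932 -2.88
vertex -1.766 4.082 -3.185
vertex -1.356 3.265 -2.649
endloop
endfacet
facet normal 0.387 -0.771 0.505
outer loop
vertex -1.718 2.932 -2.88
vertex -1.356 3.265 -2.649
vertex -1.955 3.211 -2.272
endloop
endfacet

endsolid


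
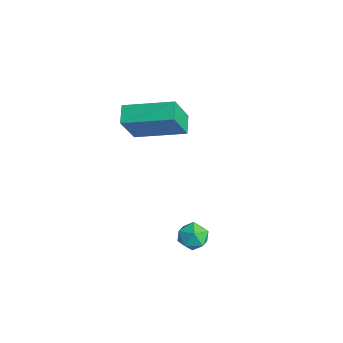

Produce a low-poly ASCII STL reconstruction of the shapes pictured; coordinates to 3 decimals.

solid 
facet normal -0.264 0.765 0.587
outer loop
vertex 3.61 3.794 -1.765
vertex 3.733 3.419 -1.221
vertex 4.223 3.794 -1.489
endloop
endfacet
facet normal 0.012 1.000 -0.027
outer loop
vertex 3.61 3.794 -1.765
vertex 4.223 3.794 -1.489
vertex 4.156 3.777 -2.158
endloop
endfacet
facet normal -0.381 0.735 -0.561
outer loop
vertex 3.61 3.794 -1.765
vertex 4.156 3.777 -2.158
vertex 3.624 3.39 -2.304
endloop
endfacet
facet normal -0.900 0.337 -0.276
outer loop
vertex 3.61 3.794 -1.765
vertex 3.624 3.39 -2.304
vertex 3.363 3.169 -1.724
endloop
endfacet
facet normal -0.828 0.356 0.433
outer loop
vertex 3.61 3.794 -1.765
vertex 3.363 3.169 -1.724
vertex 3.733 3.419 -1.221
endloop
endfacet
facet normal 0.672 0.735 -0.086
outer loop
vertex 4.156 3.777 -2.158
vertex 4.223 3.794 -1.489
vertex 4.617 3.391 -1.856
endloop
endfacet
facet normal 0.223 0.357 0.907
outer loop
vertex 4.223 3.794 -1.489
vertex 3.733 3.419 -1.221
vertex 4.356 3.17 -1.276
endloop
endfacet
facet normal -0.688 -0.306 0.658
outer loop
vertex 3.733 3.419 -1.221
vertex 3.363 3.169 -1.724
vertex 3.824 2.783 -1.422
endloop
endfacet
facet normal -0.803 -0.339 -0.490
outer loop
vertex 3.363 3.169 -1.724
vertex 3.624 3.39 -2.304
vertex 3.757 2.766 -2.091
endloop
endfacet
facet normal 0.038 0.306 -0.951
outer loop
vertex 3.624 3.39 -2.304
vertex 4.156 3.777 -2.158
vertex 4.247 3.141 -2.359
endloop
endfacet
facet normal 0.900 -0.337 0.276
outer loop
vertex 4.37 2.766 -1.815
vertex 4.617 3.391 -1.856
vertex 4.356 3.17 -1.276
endloop
endfacet
facet normal 0.381 -0.735 0.561
outer loop
vertex 4.37 2.766 -1.815
vertex 4.356 3.17 -1.276
vertex 3.824 2.783 -1.422
endloop
endfacet
facet normal -0.012 -1.000 0.027
outer loop
vertex 4.37 2.766 -1.815
vertex 3.824 2.783 -1.422
vertex 3.757 2.766 -2.091
endloop
endfacet
facet normal 0.264 -0.765 -0.587
outer loop
vertex 4.37 2.766 -1.815
vertex 3.757 2.766 -2.091
vertex 4.247 3.141 -2.359
endloop
endfacet
facet normal 0.828 -0.356 -0.433
outer loop
vertex 4.37 2.766 -1.815
vertex 4.247 3.141 -2.359
vertex 4.617 3.391 -1.856
endloop
endfacet
facet normal 0.803 0.339 0.490
outer loop
vertex 4.356 3.17 -1.276
vertex 4.617 3.391 -1.856
vertex 4.223 3.794 -1.489
endloop
endfacet
facet normal -0.038 -0.306 0.951
outer loop
vertex 3.824 2.783 -1.422
vertex 4.356 3.17 -1.276
vertex 3.733 3.419 -1.221
endloop
endfacet
facet normal -0.672 -0.735 0.086
outer loop
vertex 3.757 2.766 -2.091
vertex 3.824 2.783 -1.422
vertex 3.363 3.169 -1.724
endloop
endfacet
facet normal -0.223 -0.357 -0.907
outer loop
vertex 4.247 3.141 -2.359
vertex 3.757 2.766 -2.091
vertex 3.624 3.39 -2.304
endloop
endfacet
facet normal 0.688 0.306 -0.658
outer loop
vertex 4.617 3.391 -1.856
vertex 4.247 3.141 -2.359
vertex 4.156 3.777 -2.158
endloop
endfacet
facet normal -0.544 -0.799 -0.255
outer loop
vertex -0.559 2.326 1.506
vertex -1.267 2.688 1.882
vertex -0.95 3.049 0.075
endloop
endfacet
facet normal 0.805 -0.411 -0.428
outer loop
vertex 0.207 4.752 0.618
vertex -0.559 2.326 1.506
vertex -0.95 3.049 0.075
endloop
endfacet
facet normal -0.543 -0.800 -0.255
outer loop
vertex -0.95 3.049 0.075
vertex -1.267 2.688 1.882
vertex -1.659 3.41 0.451
endloop
endfacet
facet normal -0.237 0.438 -0.867
outer loop
vertex -1.659 3.41 0.451
vertex 0.207 4.752 0.618
vertex -0.95 3.049 0.075
endloop
endfacet
facet normal 0.237 -0.438 0.867
outer loop
vertex -0.559 2.326 1.506
vertex -0.11 4.391 2.425
vertex -1.267 2.688 1.882
endloop
endfacet
facet normal 0.805 -0.411 -0.428
outer loop
vertex 0.599 4.03 2.049
vertex -0.559 2.326 1.506
vertex 0.207 4.752 0.618
endloop
endfacet
facet normal 0.237 -0.438 0.867
outer loop
vertex 0.599 4.03 2.049
vertex -0.11 4.391 2.425
vertex -0.559 2.326 1.506
endloop
endfacet
facet normal -0.805 0.411 0.428
outer loop
vertex -1.267 2.688 1.882
vertex -0.11 4.391 2.425
vertex -1.659 3.41 0.451
endloop
endfacet
facet normal -0.237 0.437 -0.867
outer loop
vertex -0.501 5.114 0.994
vertex 0.207 4.752 0.618
vertex -1.659 3.41 0.451
endloop
endfacet
facet normal -0.805 0.411 0.428
outer loop
vertex -1.659 3.41 0.451
vertex -0.11 4.391 2.425
vertex -0.501 5.114 0.994
endloop
endfacet
facet normal 0.544 0.800 0.254
outer loop
vertex -0.501 5.114 0.994
vertex 0.599 4.03 2.049
vertex 0.207 4.752 0.618
endloop
endfacet
facet normal 0.543 0.800 0.256
outer loop
vertex -0.11 4.391 2.425
vertex 0.599 4.03 2.049
vertex -0.501 5.114 0.994
endloop
endfacet

endsolid


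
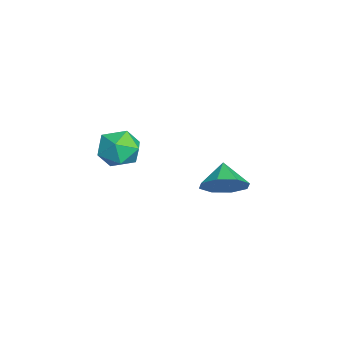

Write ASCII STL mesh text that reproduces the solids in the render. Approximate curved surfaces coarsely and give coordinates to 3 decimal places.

solid 
facet normal -0.061 0.847 0.528
outer loop
vertex 0.755 0.363 3.253
vertex 1.002 -0.067 3.971
vertex 1.602 0.299 3.453
endloop
endfacet
facet normal 0.110 0.983 -0.150
outer loop
vertex 0.755 0.363 3.253
vertex 1.602 0.299 3.453
vertex 1.34 0.202 2.626
endloop
endfacet
facet normal -0.408 0.718 -0.565
outer loop
vertex 0.755 0.363 3.253
vertex 1.34 0.202 2.626
vertex 0.579 -0.225 2.633
endloop
endfacet
facet normal -0.897 0.418 -0.142
outer loop
vertex 0.755 0.363 3.253
vertex 0.579 -0.225 2.633
vertex 0.37 -0.391 3.463
endloop
endfacet
facet normal -0.684 0.498 0.533
outer loop
vertex 0.755 0.363 3.253
vertex 0.37 -0.391 3.463
vertex 1.002 -0.067 3.971
endloop
endfacet
facet normal 0.714 0.633 -0.300
outer loop
vertex 1.34 0.202 2.626
vertex 1.602 0.299 3.453
vertex 1.95 -0.329 2.957
endloop
endfacet
facet normal 0.438 0.413 0.799
outer loop
vertex 1.602 0.299 3.453
vertex 1.002 -0.067 3.971
vertex 1.741 -0.495 3.787
endloop
endfacet
facet normal -0.571 -0.152 0.807
outer loop
vertex 1.002 -0.067 3.971
vertex 0.37 -0.391 3.463
vertex 0.98 -0.922 3.794
endloop
endfacet
facet normal -0.916 -0.281 -0.287
outer loop
vertex 0.37 -0.391 3.463
vertex 0.579 -0.225 2.633
vertex 0.718 -1.019 2.967
endloop
endfacet
facet normal -0.124 0.204 -0.971
outer loop
vertex 0.579 -0.225 2.633
vertex 1.34 0.202 2.626
vertex 1.318 -0.653 2.449
endloop
endfacet
facet normal 0.897 -0.418 0.142
outer loop
vertex 1.565 -1.083 3.167
vertex 1.95 -0.329 2.957
vertex 1.741 -0.495 3.787
endloop
endfacet
facet normal 0.408 -0.718 0.565
outer loop
vertex 1.565 -1.083 3.167
vertex 1.741 -0.495 3.787
vertex 0.98 -0.922 3.794
endloop
endfacet
facet normal -0.110 -0.983 0.150
outer loop
vertex 1.565 -1.083 3.167
vertex 0.98 -0.922 3.794
vertex 0.718 -1.019 2.967
endloop
endfacet
facet normal 0.061 -0.847 -0.528
outer loop
vertex 1.565 -1.083 3.167
vertex 0.718 -1.019 2.967
vertex 1.318 -0.653 2.449
endloop
endfacet
facet normal 0.684 -0.498 -0.533
outer loop
vertex 1.565 -1.083 3.167
vertex 1.318 -0.653 2.449
vertex 1.95 -0.329 2.957
endloop
endfacet
facet normal 0.916 0.281 0.287
outer loop
vertex 1.741 -0.495 3.787
vertex 1.95 -0.329 2.957
vertex 1.602 0.299 3.453
endloop
endfacet
facet normal 0.124 -0.204 0.971
outer loop
vertex 0.98 -0.922 3.794
vertex 1.741 -0.495 3.787
vertex 1.002 -0.067 3.971
endloop
endfacet
facet normal -0.714 -0.633 0.300
outer loop
vertex 0.718 -1.019 2.967
vertex 0.98 -0.922 3.794
vertex 0.37 -0.391 3.463
endloop
endfacet
facet normal -0.438 -0.413 -0.799
outer loop
vertex 1.318 -0.653 2.449
vertex 0.718 -1.019 2.967
vertex 0.579 -0.225 2.633
endloop
endfacet
facet normal 0.571 0.152 -0.807
outer loop
vertex 1.95 -0.329 2.957
vertex 1.318 -0.653 2.449
vertex 1.34 0.202 2.626
endloop
endfacet
facet normal 0.793 -0.033 -0.608
outer loop
vertex -1.784 3.983 -0.493
vertex -2.322 3.572 -1.173
vertex -2.102 4.475 -0.935
endloop
endfacet
facet normal -0.154 0.603 0.783
outer loop
vertex -1.784 3.983 -0.493
vertex -2.102 4.475 -0.935
vertex -3.218 3.608 -0.487
endloop
endfacet
facet normal 0.794 -0.033 -0.607
outer loop
vertex -2.102 4.475 -0.935
vertex -2.322 3.572 -1.173
vertex -2.549 4.438 -1.517
endloop
endfacet
facet normal -0.494 0.805 0.328
outer loop
vertex -2.102 4.475 -0.935
vertex -2.549 4.438 -1.517
vertex -3.218 3.608 -0.487
endloop
endfacet
facet normal 0.794 -0.033 -0.607
outer loop
vertex -2.549 4.438 -1.517
vertex -2.322 3.572 -1.173
vertex -2.863 3.894 -1.898
endloop
endfacet
facet normal -0.831 0.548 -0.098
outer loop
vertex -2.549 4.438 -1.517
vertex -2.863 3.894 -1.898
vertex -3.218 3.608 -0.487
endloop
endfacet
facet normal 0.794 -0.032 -0.607
outer loop
vertex -2.863 3.894 -1.898
vertex -2.322 3.572 -1.173
vertex -2.859 3.16 -1.854
endloop
endfacet
facet normal -0.969 -0.020 -0.248
outer loop
vertex -2.863 3.894 -1.898
vertex -2.859 3.16 -1.854
vertex -3.218 3.608 -0.487
endloop
endfacet
facet normal 0.794 -0.033 -0.607
outer loop
vertex -2.859 3.16 -1.854
vertex -2.322 3.572 -1.173
vertex -2.541 2.668 -1.411
endloop
endfacet
facet normal -0.826 -0.563 -0.032
outer loop
vertex -2.859 3.16 -1.854
vertex -2.541 2.668 -1.411
vertex -3.218 3.608 -0.487
endloop
endfacet
facet normal 0.794 -0.032 -0.608
outer loop
vertex -2.541 2.668 -1.411
vertex -2.322 3.572 -1.173
vertex -2.094 2.705 -0.829
endloop
endfacet
facet normal -0.486 -0.765 0.422
outer loop
vertex -2.541 2.668 -1.411
vertex -2.094 2.705 -0.829
vertex -3.218 3.608 -0.487
endloop
endfacet
facet normal 0.793 -0.033 -0.608
outer loop
vertex -2.094 2.705 -0.829
vertex -2.322 3.572 -1.173
vertex -1.78 3.25 -0.449
endloop
endfacet
facet normal -0.149 -0.507 0.849
outer loop
vertex -2.094 2.705 -0.829
vertex -1.78 3.25 -0.449
vertex -3.218 3.608 -0.487
endloop
endfacet
facet normal 0.793 -0.032 -0.608
outer loop
vertex -1.78 3.25 -0.449
vertex -2.322 3.572 -1.173
vertex -1.784 3.983 -0.493
endloop
endfacet
facet normal -0.011 0.060 0.998
outer loop
vertex -1.78 3.25 -0.449
vertex -1.784 3.983 -0.493
vertex -3.218 3.608 -0.487
endloop
endfacet

endsolid


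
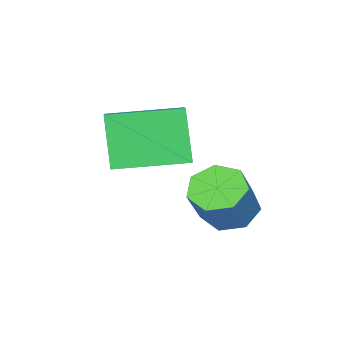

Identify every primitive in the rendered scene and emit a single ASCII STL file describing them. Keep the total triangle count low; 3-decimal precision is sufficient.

solid 
facet normal -0.692 -0.589 -0.418
outer loop
vertex 2.193 -4.092 -1.217
vertex 0.918 -2.707 -1.058
vertex 2.604 -3.548 -2.664
endloop
endfacet
facet normal 0.675 -0.733 -0.084
outer loop
vertex 3.302 -2.953 -2.242
vertex 2.193 -4.092 -1.217
vertex 2.604 -3.548 -2.664
endloop
endfacet
facet normal -0.692 -0.589 -0.418
outer loop
vertex 2.604 -3.548 -2.664
vertex 0.918 -2.707 -1.058
vertex 1.328 -2.162 -2.505
endloop
endfacet
facet normal 0.257 0.340 -0.905
outer loop
vertex 1.328 -2.162 -2.505
vertex 3.302 -2.953 -2.242
vertex 2.604 -3.548 -2.664
endloop
endfacet
facet normal -0.257 -0.340 0.905
outer loop
vertex 2.193 -4.092 -1.217
vertex 1.616 -2.112 -0.636
vertex 0.918 -2.707 -1.058
endloop
endfacet
facet normal 0.675 -0.733 -0.085
outer loop
vertex 2.892 -3.498 -0.795
vertex 2.193 -4.092 -1.217
vertex 3.302 -2.953 -2.242
endloop
endfacet
facet normal -0.257 -0.340 0.905
outer loop
vertex 2.892 -3.498 -0.795
vertex 1.616 -2.112 -0.636
vertex 2.193 -4.092 -1.217
endloop
endfacet
facet normal -0.675 0.733 0.084
outer loop
vertex 0.918 -2.707 -1.058
vertex 1.616 -2.112 -0.636
vertex 1.328 -2.162 -2.505
endloop
endfacet
facet normal 0.257 0.340 -0.905
outer loop
vertex 2.027 -1.568 -2.083
vertex 3.302 -2.953 -2.242
vertex 1.328 -2.162 -2.505
endloop
endfacet
facet normal -0.674 0.734 0.084
outer loop
vertex 1.328 -2.162 -2.505
vertex 1.616 -2.112 -0.636
vertex 2.027 -1.568 -2.083
endloop
endfacet
facet normal 0.692 0.589 0.418
outer loop
vertex 2.027 -1.568 -2.083
vertex 2.892 -3.498 -0.795
vertex 3.302 -2.953 -2.242
endloop
endfacet
facet normal 0.692 0.589 0.418
outer loop
vertex 1.616 -2.112 -0.636
vertex 2.892 -3.498 -0.795
vertex 2.027 -1.568 -2.083
endloop
endfacet
facet normal -0.577 -0.165 -0.800
outer loop
vertex 1.286 -1.925 -4.364
vertex 0.777 -1.426 -4.1
vertex 1.372 -1.3 -4.555
endloop
endfacet
facet normal 0.807 -0.271 -0.525
outer loop
vertex 1.286 -1.925 -4.364
vertex 1.372 -1.3 -4.555
vertex 2.093 -1.693 -3.243
endloop
endfacet
facet normal 0.807 -0.272 -0.525
outer loop
vertex 2.093 -1.693 -3.243
vertex 1.372 -1.3 -4.555
vertex 2.179 -1.068 -3.435
endloop
endfacet
facet normal 0.576 0.167 0.800
outer loop
vertex 2.093 -1.693 -3.243
vertex 2.179 -1.068 -3.435
vertex 1.583 -1.194 -2.98
endloop
endfacet
facet normal -0.577 -0.166 -0.800
outer loop
vertex 1.372 -1.3 -4.555
vertex 0.777 -1.426 -4.1
vertex 1.01 -0.77 -4.404
endloop
endfacet
facet normal 0.605 0.571 -0.554
outer loop
vertex 1.372 -1.3 -4.555
vertex 1.01 -0.77 -4.404
vertex 2.179 -1.068 -3.435
endloop
endfacet
facet normal 0.605 0.571 -0.554
outer loop
vertex 2.179 -1.068 -3.435
vertex 1.01 -0.77 -4.404
vertex 1.817 -0.538 -3.284
endloop
endfacet
facet normal 0.576 0.165 0.800
outer loop
vertex 2.179 -1.068 -3.435
vertex 1.817 -0.538 -3.284
vertex 1.583 -1.194 -2.98
endloop
endfacet
facet normal -0.576 -0.166 -0.800
outer loop
vertex 1.01 -0.77 -4.404
vertex 0.777 -1.426 -4.1
vertex 0.472 -0.734 -4.024
endloop
endfacet
facet normal -0.052 0.985 -0.167
outer loop
vertex 1.01 -0.77 -4.404
vertex 0.472 -0.734 -4.024
vertex 1.817 -0.538 -3.284
endloop
endfacet
facet normal -0.052 0.985 -0.167
outer loop
vertex 1.817 -0.538 -3.284
vertex 0.472 -0.734 -4.024
vertex 1.279 -0.502 -2.904
endloop
endfacet
facet normal 0.576 0.165 0.800
outer loop
vertex 1.817 -0.538 -3.284
vertex 1.279 -0.502 -2.904
vertex 1.583 -1.194 -2.98
endloop
endfacet
facet normal -0.576 -0.166 -0.800
outer loop
vertex 0.472 -0.734 -4.024
vertex 0.777 -1.426 -4.1
vertex 0.163 -1.219 -3.701
endloop
endfacet
facet normal -0.670 0.657 0.346
outer loop
vertex 0.472 -0.734 -4.024
vertex 0.163 -1.219 -3.701
vertex 1.279 -0.502 -2.904
endloop
endfacet
facet normal -0.670 0.657 0.346
outer loop
vertex 1.279 -0.502 -2.904
vertex 0.163 -1.219 -3.701
vertex 0.97 -0.987 -2.581
endloop
endfacet
facet normal 0.577 0.165 0.800
outer loop
vertex 1.279 -0.502 -2.904
vertex 0.97 -0.987 -2.581
vertex 1.583 -1.194 -2.98
endloop
endfacet
facet normal -0.576 -0.166 -0.800
outer loop
vertex 0.163 -1.219 -3.701
vertex 0.777 -1.426 -4.1
vertex 0.317 -1.86 -3.679
endloop
endfacet
facet normal -0.783 -0.168 0.599
outer loop
vertex 0.163 -1.219 -3.701
vertex 0.317 -1.86 -3.679
vertex 0.97 -0.987 -2.581
endloop
endfacet
facet normal -0.783 -0.168 0.599
outer loop
vertex 0.97 -0.987 -2.581
vertex 0.317 -1.86 -3.679
vertex 1.124 -1.628 -2.559
endloop
endfacet
facet normal 0.577 0.166 0.800
outer loop
vertex 0.97 -0.987 -2.581
vertex 1.124 -1.628 -2.559
vertex 1.583 -1.194 -2.98
endloop
endfacet
facet normal -0.577 -0.165 -0.800
outer loop
vertex 0.317 -1.86 -3.679
vertex 0.777 -1.426 -4.1
vertex 0.816 -2.174 -3.974
endloop
endfacet
facet normal -0.307 -0.864 0.400
outer loop
vertex 0.317 -1.86 -3.679
vertex 0.816 -2.174 -3.974
vertex 1.124 -1.628 -2.559
endloop
endfacet
facet normal -0.308 -0.863 0.400
outer loop
vertex 1.124 -1.628 -2.559
vertex 0.816 -2.174 -3.974
vertex 1.623 -1.942 -2.853
endloop
endfacet
facet normal 0.576 0.167 0.800
outer loop
vertex 1.124 -1.628 -2.559
vertex 1.623 -1.942 -2.853
vertex 1.583 -1.194 -2.98
endloop
endfacet
facet normal -0.577 -0.165 -0.800
outer loop
vertex 0.816 -2.174 -3.974
vertex 0.777 -1.426 -4.1
vertex 1.286 -1.925 -4.364
endloop
endfacet
facet normal 0.400 -0.911 -0.099
outer loop
vertex 0.816 -2.174 -3.974
vertex 1.286 -1.925 -4.364
vertex 1.623 -1.942 -2.853
endloop
endfacet
facet normal 0.400 -0.911 -0.099
outer loop
vertex 1.623 -1.942 -2.853
vertex 1.286 -1.925 -4.364
vertex 2.093 -1.693 -3.243
endloop
endfacet
facet normal 0.576 0.167 0.800
outer loop
vertex 1.623 -1.942 -2.853
vertex 2.093 -1.693 -3.243
vertex 1.583 -1.194 -2.98
endloop
endfacet

endsolid


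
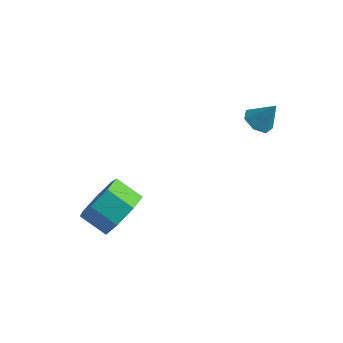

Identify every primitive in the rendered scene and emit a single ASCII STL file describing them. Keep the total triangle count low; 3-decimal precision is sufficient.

solid 
facet normal 0.864 0.000 -0.504
outer loop
vertex 0.705 -0.345 -0.974
vertex 0.217 -0.14 -1.81
vertex 0.602 0.49 -1.15
endloop
endfacet
facet normal 0.490 0.237 0.839
outer loop
vertex 0.705 -0.345 -0.974
vertex 0.602 0.49 -1.15
vertex -0.288 -0.346 -0.394
endloop
endfacet
facet normal 0.489 0.238 0.839
outer loop
vertex -0.288 -0.346 -0.394
vertex 0.602 0.49 -1.15
vertex -0.392 0.489 -0.57
endloop
endfacet
facet normal -0.863 -0.001 0.505
outer loop
vertex -0.288 -0.346 -0.394
vertex -0.392 0.489 -0.57
vertex -0.777 -0.14 -1.23
endloop
endfacet
facet normal 0.863 0.001 -0.505
outer loop
vertex 0.602 0.49 -1.15
vertex 0.217 -0.14 -1.81
vertex 0.208 0.85 -1.823
endloop
endfacet
facet normal 0.211 0.908 0.362
outer loop
vertex 0.602 0.49 -1.15
vertex 0.208 0.85 -1.823
vertex -0.392 0.489 -0.57
endloop
endfacet
facet normal 0.211 0.908 0.363
outer loop
vertex -0.392 0.489 -0.57
vertex 0.208 0.85 -1.823
vertex -0.785 0.849 -1.243
endloop
endfacet
facet normal -0.864 -0.000 0.504
outer loop
vertex -0.392 0.489 -0.57
vertex -0.785 0.849 -1.243
vertex -0.777 -0.14 -1.23
endloop
endfacet
facet normal 0.863 0.001 -0.505
outer loop
vertex 0.208 0.85 -1.823
vertex 0.217 -0.14 -1.81
vertex -0.179 0.466 -2.486
endloop
endfacet
facet normal -0.226 0.894 -0.386
outer loop
vertex 0.208 0.85 -1.823
vertex -0.179 0.466 -2.486
vertex -0.785 0.849 -1.243
endloop
endfacet
facet normal -0.226 0.894 -0.386
outer loop
vertex -0.785 0.849 -1.243
vertex -0.179 0.466 -2.486
vertex -1.172 0.465 -1.906
endloop
endfacet
facet normal -0.864 -0.000 0.504
outer loop
vertex -0.785 0.849 -1.243
vertex -1.172 0.465 -1.906
vertex -0.777 -0.14 -1.23
endloop
endfacet
facet normal 0.863 0.001 -0.505
outer loop
vertex -0.179 0.466 -2.486
vertex 0.217 -0.14 -1.81
vertex -0.268 -0.375 -2.64
endloop
endfacet
facet normal -0.494 0.207 -0.845
outer loop
vertex -0.179 0.466 -2.486
vertex -0.268 -0.375 -2.64
vertex -1.172 0.465 -1.906
endloop
endfacet
facet normal -0.493 0.208 -0.845
outer loop
vertex -1.172 0.465 -1.906
vertex -0.268 -0.375 -2.64
vertex -1.261 -0.376 -2.061
endloop
endfacet
facet normal -0.864 -0.001 0.504
outer loop
vertex -1.172 0.465 -1.906
vertex -1.261 -0.376 -2.061
vertex -0.777 -0.14 -1.23
endloop
endfacet
facet normal 0.863 -0.000 -0.504
outer loop
vertex -0.268 -0.375 -2.64
vertex 0.217 -0.14 -1.81
vertex 0.007 -1.038 -2.169
endloop
endfacet
facet normal -0.389 -0.635 -0.667
outer loop
vertex -0.268 -0.375 -2.64
vertex 0.007 -1.038 -2.169
vertex -1.261 -0.376 -2.061
endloop
endfacet
facet normal -0.389 -0.636 -0.667
outer loop
vertex -1.261 -0.376 -2.061
vertex 0.007 -1.038 -2.169
vertex -0.986 -1.039 -1.589
endloop
endfacet
facet normal -0.864 -0.000 0.503
outer loop
vertex -1.261 -0.376 -2.061
vertex -0.986 -1.039 -1.589
vertex -0.777 -0.14 -1.23
endloop
endfacet
facet normal 0.863 -0.000 -0.505
outer loop
vertex 0.007 -1.038 -2.169
vertex 0.217 -0.14 -1.81
vertex 0.441 -1.025 -1.427
endloop
endfacet
facet normal 0.008 -1.000 0.013
outer loop
vertex 0.007 -1.038 -2.169
vertex 0.441 -1.025 -1.427
vertex -0.986 -1.039 -1.589
endloop
endfacet
facet normal 0.008 -1.000 0.013
outer loop
vertex -0.986 -1.039 -1.589
vertex 0.441 -1.025 -1.427
vertex -0.552 -1.026 -0.848
endloop
endfacet
facet normal -0.863 -0.001 0.505
outer loop
vertex -0.986 -1.039 -1.589
vertex -0.552 -1.026 -0.848
vertex -0.777 -0.14 -1.23
endloop
endfacet
facet normal 0.864 0.000 -0.504
outer loop
vertex 0.441 -1.025 -1.427
vertex 0.217 -0.14 -1.81
vertex 0.705 -0.345 -0.974
endloop
endfacet
facet normal 0.399 -0.611 0.684
outer loop
vertex 0.441 -1.025 -1.427
vertex 0.705 -0.345 -0.974
vertex -0.552 -1.026 -0.848
endloop
endfacet
facet normal 0.400 -0.611 0.683
outer loop
vertex -0.552 -1.026 -0.848
vertex 0.705 -0.345 -0.974
vertex -0.288 -0.346 -0.394
endloop
endfacet
facet normal -0.863 -0.002 0.505
outer loop
vertex -0.552 -1.026 -0.848
vertex -0.288 -0.346 -0.394
vertex -0.777 -0.14 -1.23
endloop
endfacet
facet normal -0.513 -0.182 -0.839
outer loop
vertex 4.066 2.802 1.936
vertex 3.626 3.142 2.131
vertex 4.096 3.297 1.81
endloop
endfacet
facet normal 0.995 -0.076 -0.061
outer loop
vertex 4.066 2.802 1.936
vertex 4.096 3.297 1.81
vertex 4.174 3.338 3.029
endloop
endfacet
facet normal -0.513 -0.182 -0.839
outer loop
vertex 4.096 3.297 1.81
vertex 3.626 3.142 2.131
vertex 3.772 3.676 1.926
endloop
endfacet
facet normal 0.748 0.661 -0.070
outer loop
vertex 4.096 3.297 1.81
vertex 3.772 3.676 1.926
vertex 4.174 3.338 3.029
endloop
endfacet
facet normal -0.512 -0.182 -0.839
outer loop
vertex 3.772 3.676 1.926
vertex 3.626 3.142 2.131
vertex 3.338 3.653 2.196
endloop
endfacet
facet normal 0.108 0.961 0.255
outer loop
vertex 3.772 3.676 1.926
vertex 3.338 3.653 2.196
vertex 4.174 3.338 3.029
endloop
endfacet
facet normal -0.513 -0.183 -0.839
outer loop
vertex 3.338 3.653 2.196
vertex 3.626 3.142 2.131
vertex 3.12 3.246 2.418
endloop
endfacet
facet normal -0.440 0.600 0.668
outer loop
vertex 3.338 3.653 2.196
vertex 3.12 3.246 2.418
vertex 4.174 3.338 3.029
endloop
endfacet
facet normal -0.513 -0.181 -0.839
outer loop
vertex 3.12 3.246 2.418
vertex 3.626 3.142 2.131
vertex 3.283 2.761 2.423
endloop
endfacet
facet normal -0.485 -0.154 0.861
outer loop
vertex 3.12 3.246 2.418
vertex 3.283 2.761 2.423
vertex 4.174 3.338 3.029
endloop
endfacet
facet normal -0.512 -0.182 -0.839
outer loop
vertex 3.283 2.761 2.423
vertex 3.626 3.142 2.131
vertex 3.704 2.563 2.209
endloop
endfacet
facet normal 0.006 -0.728 0.685
outer loop
vertex 3.283 2.761 2.423
vertex 3.704 2.563 2.209
vertex 4.174 3.338 3.029
endloop
endfacet
facet normal -0.513 -0.182 -0.839
outer loop
vertex 3.704 2.563 2.209
vertex 3.626 3.142 2.131
vertex 4.066 2.802 1.936
endloop
endfacet
facet normal 0.665 -0.694 0.275
outer loop
vertex 3.704 2.563 2.209
vertex 4.066 2.802 1.936
vertex 4.174 3.338 3.029
endloop
endfacet

endsolid


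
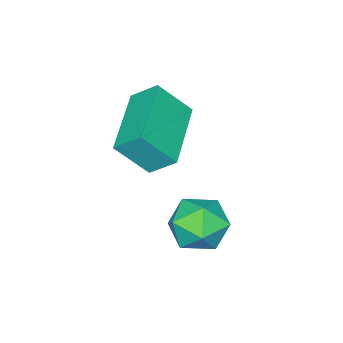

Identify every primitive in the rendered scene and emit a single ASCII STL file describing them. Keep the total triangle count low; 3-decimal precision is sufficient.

solid 
facet normal -0.437 0.822 -0.365
outer loop
vertex -2.312 0.319 -2.152
vertex -3.069 -0.014 -1.995
vertex -2.684 0.451 -1.409
endloop
endfacet
facet normal 0.195 0.978 -0.076
outer loop
vertex -2.312 0.319 -2.152
vertex -2.684 0.451 -1.409
vertex -1.861 0.284 -1.443
endloop
endfacet
facet normal 0.693 0.592 -0.412
outer loop
vertex -2.312 0.319 -2.152
vertex -1.861 0.284 -1.443
vertex -1.736 -0.285 -2.05
endloop
endfacet
facet normal 0.368 0.197 -0.909
outer loop
vertex -2.312 0.319 -2.152
vertex -1.736 -0.285 -2.05
vertex -2.482 -0.469 -2.392
endloop
endfacet
facet normal -0.332 0.340 -0.880
outer loop
vertex -2.312 0.319 -2.152
vertex -2.482 -0.469 -2.392
vertex -3.069 -0.014 -1.995
endloop
endfacet
facet normal 0.182 0.773 0.607
outer loop
vertex -1.861 0.284 -1.443
vertex -2.684 0.451 -1.409
vertex -2.338 -0.071 -0.848
endloop
endfacet
facet normal -0.842 0.521 0.140
outer loop
vertex -2.684 0.451 -1.409
vertex -3.069 -0.014 -1.995
vertex -3.084 -0.255 -1.19
endloop
endfacet
facet normal -0.671 -0.261 -0.694
outer loop
vertex -3.069 -0.014 -1.995
vertex -2.482 -0.469 -2.392
vertex -2.959 -0.824 -1.797
endloop
endfacet
facet normal 0.460 -0.490 -0.740
outer loop
vertex -2.482 -0.469 -2.392
vertex -1.736 -0.285 -2.05
vertex -2.136 -0.991 -1.831
endloop
endfacet
facet normal 0.987 0.149 0.063
outer loop
vertex -1.736 -0.285 -2.05
vertex -1.861 0.284 -1.443
vertex -1.751 -0.526 -1.245
endloop
endfacet
facet normal -0.368 -0.197 0.909
outer loop
vertex -2.508 -0.859 -1.088
vertex -2.338 -0.071 -0.848
vertex -3.084 -0.255 -1.19
endloop
endfacet
facet normal -0.693 -0.592 0.412
outer loop
vertex -2.508 -0.859 -1.088
vertex -3.084 -0.255 -1.19
vertex -2.959 -0.824 -1.797
endloop
endfacet
facet normal -0.195 -0.978 0.076
outer loop
vertex -2.508 -0.859 -1.088
vertex -2.959 -0.824 -1.797
vertex -2.136 -0.991 -1.831
endloop
endfacet
facet normal 0.437 -0.822 0.365
outer loop
vertex -2.508 -0.859 -1.088
vertex -2.136 -0.991 -1.831
vertex -1.751 -0.526 -1.245
endloop
endfacet
facet normal 0.332 -0.340 0.880
outer loop
vertex -2.508 -0.859 -1.088
vertex -1.751 -0.526 -1.245
vertex -2.338 -0.071 -0.848
endloop
endfacet
facet normal -0.460 0.490 0.740
outer loop
vertex -3.084 -0.255 -1.19
vertex -2.338 -0.071 -0.848
vertex -2.684 0.451 -1.409
endloop
endfacet
facet normal -0.987 -0.149 -0.063
outer loop
vertex -2.959 -0.824 -1.797
vertex -3.084 -0.255 -1.19
vertex -3.069 -0.014 -1.995
endloop
endfacet
facet normal -0.182 -0.773 -0.607
outer loop
vertex -2.136 -0.991 -1.831
vertex -2.959 -0.824 -1.797
vertex -2.482 -0.469 -2.392
endloop
endfacet
facet normal 0.842 -0.521 -0.140
outer loop
vertex -1.751 -0.526 -1.245
vertex -2.136 -0.991 -1.831
vertex -1.736 -0.285 -2.05
endloop
endfacet
facet normal 0.671 0.261 0.694
outer loop
vertex -2.338 -0.071 -0.848
vertex -1.751 -0.526 -1.245
vertex -1.861 0.284 -1.443
endloop
endfacet
facet normal -0.860 -0.475 0.184
outer loop
vertex -3.333 -3.159 0.992
vertex -3.567 -2.511 1.572
vertex -3.877 -2.53 0.072
endloop
endfacet
facet normal 0.259 -0.719 -0.645
outer loop
vertex -2.173 -1.589 -0.292
vertex -3.333 -3.159 0.992
vertex -3.877 -2.53 0.072
endloop
endfacet
facet normal -0.860 -0.476 0.184
outer loop
vertex -3.877 -2.53 0.072
vertex -3.567 -2.511 1.572
vertex -4.111 -1.883 0.652
endloop
endfacet
facet normal -0.438 0.507 -0.742
outer loop
vertex -4.111 -1.883 0.652
vertex -2.173 -1.589 -0.292
vertex -3.877 -2.53 0.072
endloop
endfacet
facet normal 0.438 -0.506 0.743
outer loop
vertex -3.333 -3.159 0.992
vertex -1.863 -1.57 1.208
vertex -3.567 -2.511 1.572
endloop
endfacet
facet normal 0.260 -0.719 -0.645
outer loop
vertex -1.629 -2.217 0.628
vertex -3.333 -3.159 0.992
vertex -2.173 -1.589 -0.292
endloop
endfacet
facet normal 0.439 -0.507 0.742
outer loop
vertex -1.629 -2.217 0.628
vertex -1.863 -1.57 1.208
vertex -3.333 -3.159 0.992
endloop
endfacet
facet normal -0.260 0.719 0.644
outer loop
vertex -3.567 -2.511 1.572
vertex -1.863 -1.57 1.208
vertex -4.111 -1.883 0.652
endloop
endfacet
facet normal -0.439 0.506 -0.743
outer loop
vertex -2.407 -0.941 0.288
vertex -2.173 -1.589 -0.292
vertex -4.111 -1.883 0.652
endloop
endfacet
facet normal -0.260 0.719 0.645
outer loop
vertex -4.111 -1.883 0.652
vertex -1.863 -1.57 1.208
vertex -2.407 -0.941 0.288
endloop
endfacet
facet normal 0.860 0.475 -0.184
outer loop
vertex -2.407 -0.941 0.288
vertex -1.629 -2.217 0.628
vertex -2.173 -1.589 -0.292
endloop
endfacet
facet normal 0.860 0.476 -0.184
outer loop
vertex -1.863 -1.57 1.208
vertex -1.629 -2.217 0.628
vertex -2.407 -0.941 0.288
endloop
endfacet

endsolid


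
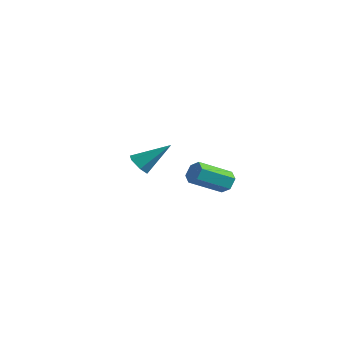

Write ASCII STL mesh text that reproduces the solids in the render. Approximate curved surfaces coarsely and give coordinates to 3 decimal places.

solid 
facet normal 0.269 0.845 -0.463
outer loop
vertex 4.04 2.014 1.289
vertex 3.488 1.991 0.926
vertex 3.49 2.308 1.506
endloop
endfacet
facet normal 0.483 0.296 0.824
outer loop
vertex 4.04 2.014 1.289
vertex 3.49 2.308 1.506
vertex 3.523 0.391 2.176
endloop
endfacet
facet normal 0.483 0.296 0.824
outer loop
vertex 3.523 0.391 2.176
vertex 3.49 2.308 1.506
vertex 2.973 0.685 2.393
endloop
endfacet
facet normal -0.270 -0.845 0.462
outer loop
vertex 3.523 0.391 2.176
vertex 2.973 0.685 2.393
vertex 2.972 0.369 1.814
endloop
endfacet
facet normal 0.269 0.845 -0.463
outer loop
vertex 3.49 2.308 1.506
vertex 3.488 1.991 0.926
vertex 2.939 2.285 1.143
endloop
endfacet
facet normal -0.481 0.533 0.696
outer loop
vertex 3.49 2.308 1.506
vertex 2.939 2.285 1.143
vertex 2.973 0.685 2.393
endloop
endfacet
facet normal -0.479 0.534 0.697
outer loop
vertex 2.973 0.685 2.393
vertex 2.939 2.285 1.143
vertex 2.422 0.663 2.031
endloop
endfacet
facet normal -0.270 -0.845 0.462
outer loop
vertex 2.973 0.685 2.393
vertex 2.422 0.663 2.031
vertex 2.972 0.369 1.814
endloop
endfacet
facet normal 0.270 0.845 -0.462
outer loop
vertex 2.939 2.285 1.143
vertex 3.488 1.991 0.926
vertex 2.937 1.969 0.564
endloop
endfacet
facet normal -0.963 0.238 -0.126
outer loop
vertex 2.939 2.285 1.143
vertex 2.937 1.969 0.564
vertex 2.422 0.663 2.031
endloop
endfacet
facet normal -0.963 0.238 -0.127
outer loop
vertex 2.422 0.663 2.031
vertex 2.937 1.969 0.564
vertex 2.42 0.346 1.451
endloop
endfacet
facet normal -0.269 -0.845 0.463
outer loop
vertex 2.422 0.663 2.031
vertex 2.42 0.346 1.451
vertex 2.972 0.369 1.814
endloop
endfacet
facet normal 0.270 0.845 -0.462
outer loop
vertex 2.937 1.969 0.564
vertex 3.488 1.991 0.926
vertex 3.487 1.675 0.347
endloop
endfacet
facet normal -0.483 -0.296 -0.824
outer loop
vertex 2.937 1.969 0.564
vertex 3.487 1.675 0.347
vertex 2.42 0.346 1.451
endloop
endfacet
facet normal -0.483 -0.296 -0.824
outer loop
vertex 2.42 0.346 1.451
vertex 3.487 1.675 0.347
vertex 2.97 0.052 1.234
endloop
endfacet
facet normal -0.269 -0.845 0.463
outer loop
vertex 2.42 0.346 1.451
vertex 2.97 0.052 1.234
vertex 2.972 0.369 1.814
endloop
endfacet
facet normal 0.270 0.845 -0.462
outer loop
vertex 3.487 1.675 0.347
vertex 3.488 1.991 0.926
vertex 4.038 1.697 0.709
endloop
endfacet
facet normal 0.479 -0.534 -0.697
outer loop
vertex 3.487 1.675 0.347
vertex 4.038 1.697 0.709
vertex 2.97 0.052 1.234
endloop
endfacet
facet normal 0.481 -0.534 -0.696
outer loop
vertex 2.97 0.052 1.234
vertex 4.038 1.697 0.709
vertex 3.521 0.075 1.597
endloop
endfacet
facet normal -0.269 -0.845 0.463
outer loop
vertex 2.97 0.052 1.234
vertex 3.521 0.075 1.597
vertex 2.972 0.369 1.814
endloop
endfacet
facet normal 0.269 0.845 -0.463
outer loop
vertex 4.038 1.697 0.709
vertex 3.488 1.991 0.926
vertex 4.04 2.014 1.289
endloop
endfacet
facet normal 0.963 -0.238 0.127
outer loop
vertex 4.038 1.697 0.709
vertex 4.04 2.014 1.289
vertex 3.521 0.075 1.597
endloop
endfacet
facet normal 0.963 -0.238 0.126
outer loop
vertex 3.521 0.075 1.597
vertex 4.04 2.014 1.289
vertex 3.523 0.391 2.176
endloop
endfacet
facet normal -0.270 -0.845 0.462
outer loop
vertex 3.521 0.075 1.597
vertex 3.523 0.391 2.176
vertex 2.972 0.369 1.814
endloop
endfacet
facet normal -0.460 -0.633 -0.623
outer loop
vertex -2.833 1.974 0.071
vertex -3.437 2.382 0.102
vertex -2.932 2.516 -0.407
endloop
endfacet
facet normal 0.974 -0.023 -0.227
outer loop
vertex -2.833 1.974 0.071
vertex -2.932 2.516 -0.407
vertex -2.483 3.698 1.398
endloop
endfacet
facet normal -0.459 -0.634 -0.622
outer loop
vertex -2.932 2.516 -0.407
vertex -3.437 2.382 0.102
vertex -3.536 2.924 -0.377
endloop
endfacet
facet normal 0.442 0.696 -0.566
outer loop
vertex -2.932 2.516 -0.407
vertex -3.536 2.924 -0.377
vertex -2.483 3.698 1.398
endloop
endfacet
facet normal -0.458 -0.634 -0.623
outer loop
vertex -3.536 2.924 -0.377
vertex -3.437 2.382 0.102
vertex -4.042 2.79 0.132
endloop
endfacet
facet normal -0.398 0.904 -0.158
outer loop
vertex -3.536 2.924 -0.377
vertex -4.042 2.79 0.132
vertex -2.483 3.698 1.398
endloop
endfacet
facet normal -0.458 -0.634 -0.623
outer loop
vertex -4.042 2.79 0.132
vertex -3.437 2.382 0.102
vertex -3.943 2.247 0.611
endloop
endfacet
facet normal -0.707 0.391 0.590
outer loop
vertex -4.042 2.79 0.132
vertex -3.943 2.247 0.611
vertex -2.483 3.698 1.398
endloop
endfacet
facet normal -0.459 -0.632 -0.624
outer loop
vertex -3.943 2.247 0.611
vertex -3.437 2.382 0.102
vertex -3.339 1.839 0.58
endloop
endfacet
facet normal -0.174 -0.328 0.928
outer loop
vertex -3.943 2.247 0.611
vertex -3.339 1.839 0.58
vertex -2.483 3.698 1.398
endloop
endfacet
facet normal -0.459 -0.632 -0.624
outer loop
vertex -3.339 1.839 0.58
vertex -3.437 2.382 0.102
vertex -2.833 1.974 0.071
endloop
endfacet
facet normal 0.666 -0.535 0.520
outer loop
vertex -3.339 1.839 0.58
vertex -2.833 1.974 0.071
vertex -2.483 3.698 1.398
endloop
endfacet

endsolid
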